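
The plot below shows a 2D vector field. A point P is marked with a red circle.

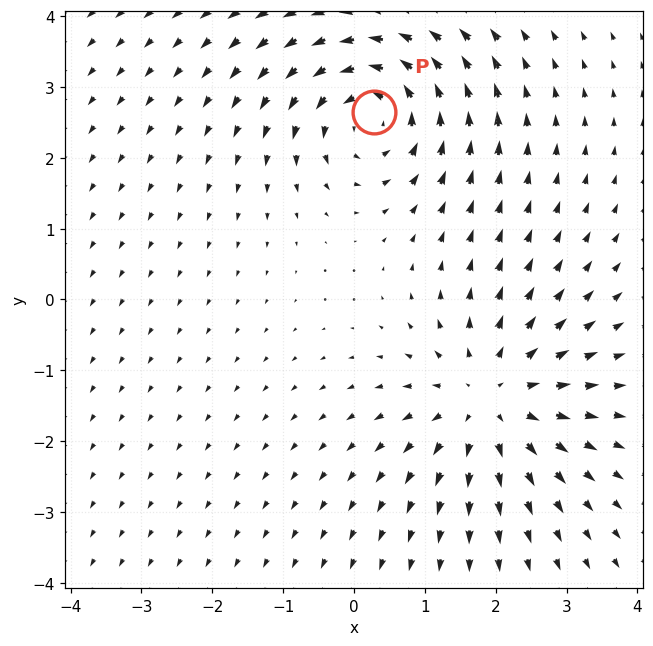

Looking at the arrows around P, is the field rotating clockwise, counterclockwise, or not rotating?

counterclockwise

Near P at (0.3, 2.6) the arrows circulate counterclockwise. The curl (z-component) there is about +5; positive curl means counterclockwise rotation.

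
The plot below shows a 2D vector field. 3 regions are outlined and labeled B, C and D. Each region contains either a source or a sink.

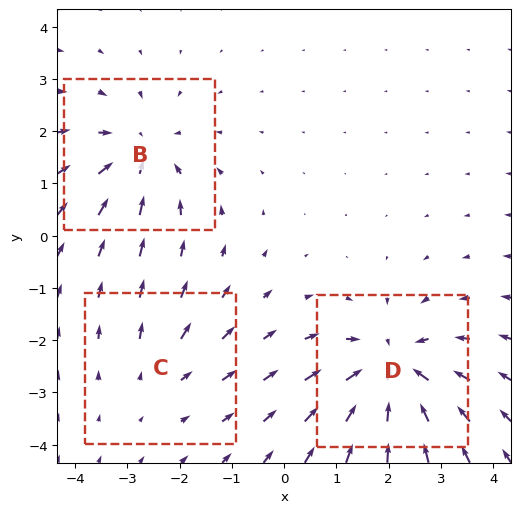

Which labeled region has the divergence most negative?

Divergence at each region's feature centre — B: about -3, C: about +2, D: about -5. Region D is most negative.

D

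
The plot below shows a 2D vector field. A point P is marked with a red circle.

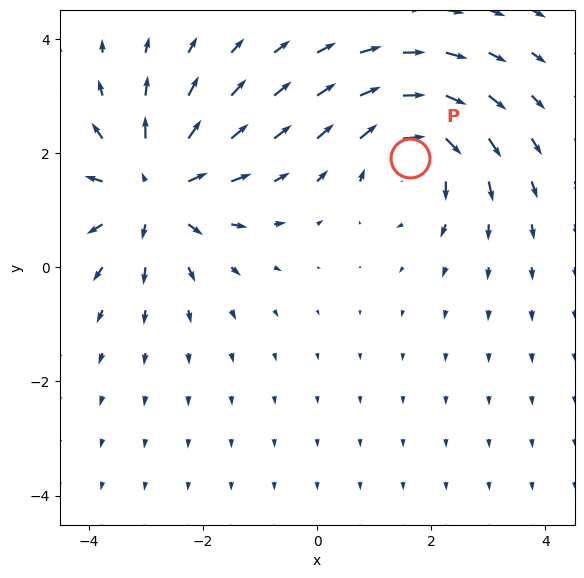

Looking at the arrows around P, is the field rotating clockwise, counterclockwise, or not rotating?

clockwise

Near P at (1.6, 1.9) the arrows circulate clockwise. The curl (z-component) there is about -5; negative curl means clockwise rotation.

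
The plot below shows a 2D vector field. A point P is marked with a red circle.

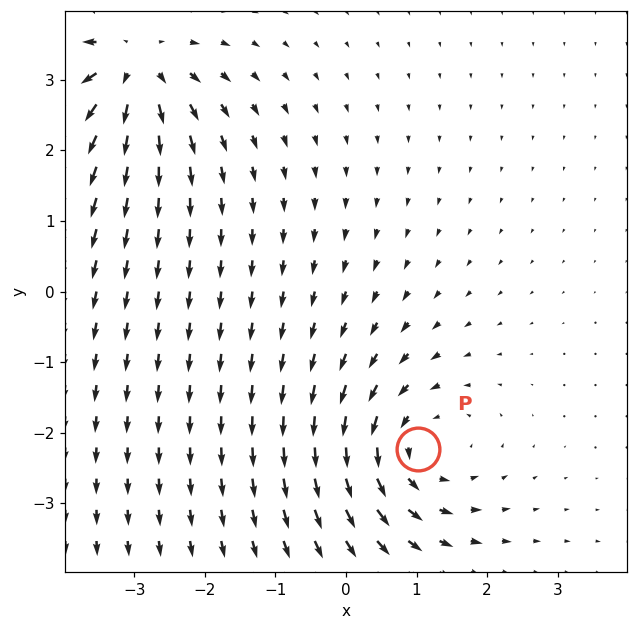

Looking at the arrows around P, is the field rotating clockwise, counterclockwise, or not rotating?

Near P at (1.0, -2.2) the arrows circulate counterclockwise. The curl (z-component) there is about +4; positive curl means counterclockwise rotation.

counterclockwise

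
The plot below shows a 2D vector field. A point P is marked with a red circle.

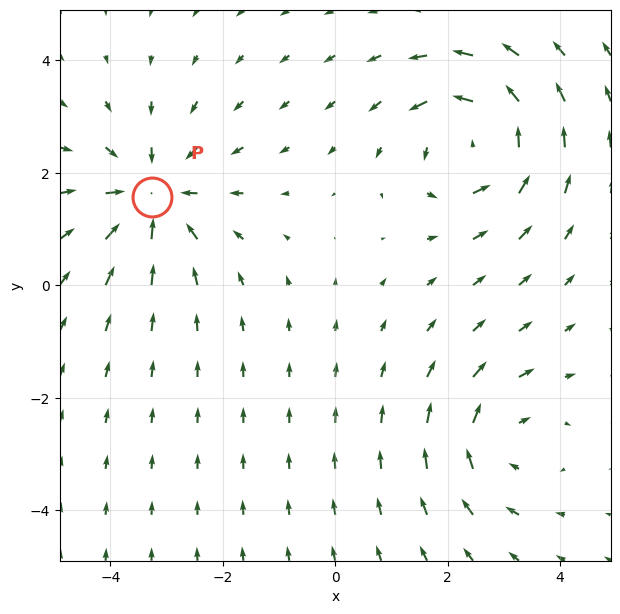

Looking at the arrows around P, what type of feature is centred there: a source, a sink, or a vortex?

At P (-3.3, 1.6) the arrows converge inward. Divergence about -5, curl ≈0 — negative divergence with near-zero curl is a sink.

sink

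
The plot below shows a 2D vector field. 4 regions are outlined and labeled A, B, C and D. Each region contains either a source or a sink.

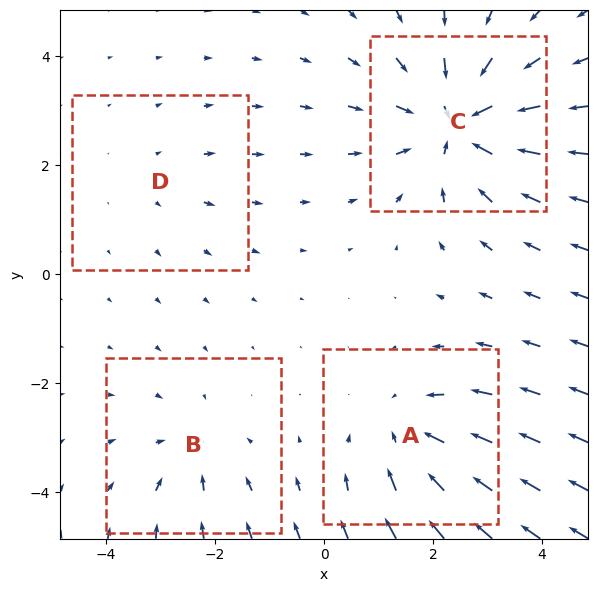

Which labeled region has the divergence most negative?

C

Divergence at each region's feature centre — A: about -4, B: about -3, C: about -7, D: about +2. Region C is most negative.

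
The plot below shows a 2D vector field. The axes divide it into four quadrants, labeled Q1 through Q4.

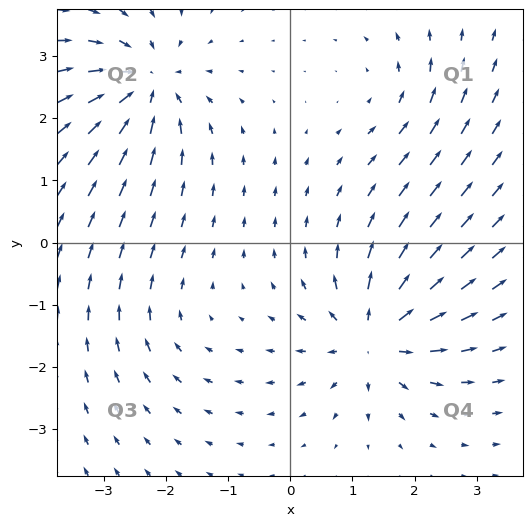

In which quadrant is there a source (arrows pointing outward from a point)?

Q4

The source sits at approximately (1.3, -1.5), which lies in quadrant Q4. The divergence there is about +7, positive as expected for a source.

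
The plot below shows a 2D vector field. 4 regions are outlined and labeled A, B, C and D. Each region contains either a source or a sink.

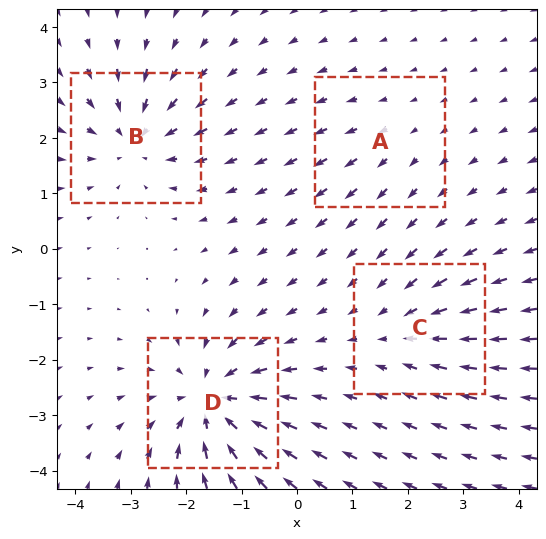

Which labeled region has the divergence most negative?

D

Divergence at each region's feature centre — A: about +2, B: about -5, C: about -3, D: about -7. Region D is most negative.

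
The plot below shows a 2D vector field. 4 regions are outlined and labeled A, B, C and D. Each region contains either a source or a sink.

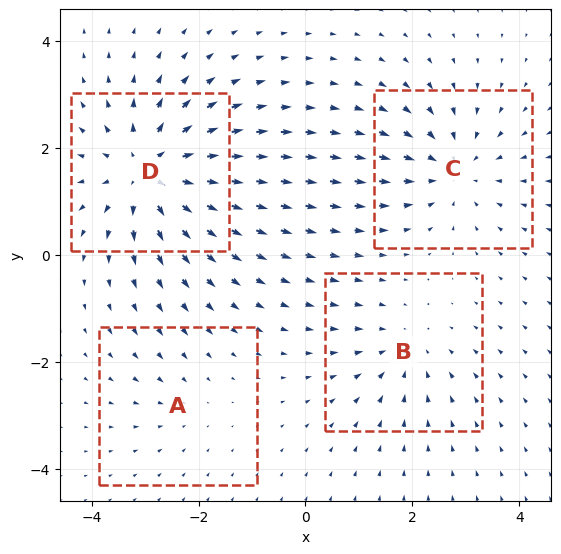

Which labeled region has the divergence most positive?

Divergence at each region's feature centre — A: about -2, B: about -3, C: about -5, D: about +6. Region D is most positive.

D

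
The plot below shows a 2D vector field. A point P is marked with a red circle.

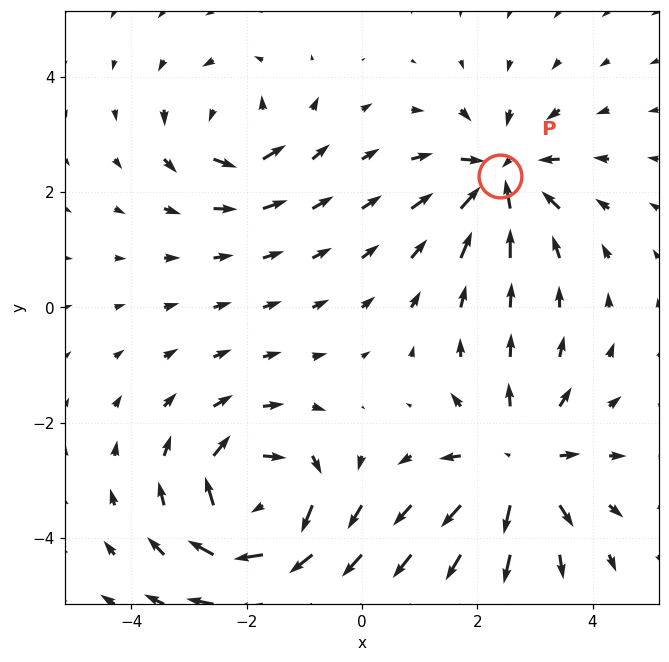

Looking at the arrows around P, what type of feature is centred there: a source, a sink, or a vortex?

At P (2.4, 2.3) the arrows converge inward. Divergence about -5, curl ≈0 — negative divergence with near-zero curl is a sink.

sink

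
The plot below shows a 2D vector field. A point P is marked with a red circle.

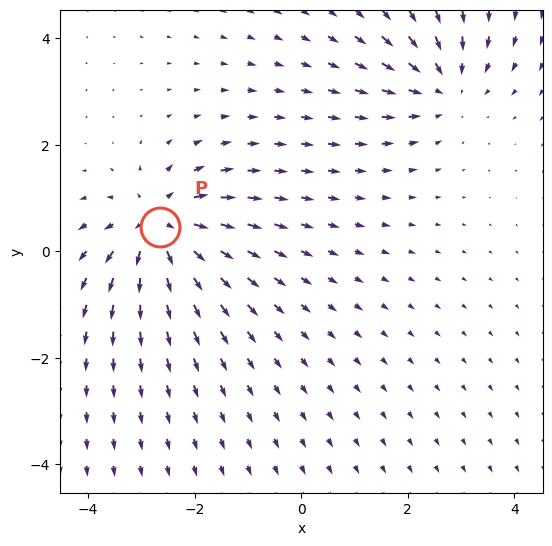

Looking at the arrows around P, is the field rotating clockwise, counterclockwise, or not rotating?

not rotating

Near P at (-2.7, 0.4) the arrows show no circulation. The curl there is ≈0.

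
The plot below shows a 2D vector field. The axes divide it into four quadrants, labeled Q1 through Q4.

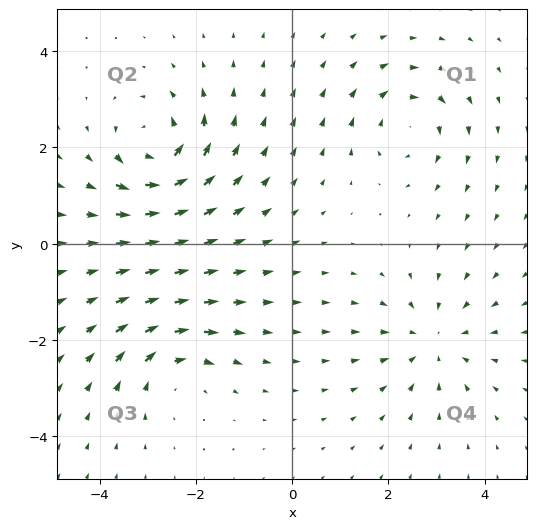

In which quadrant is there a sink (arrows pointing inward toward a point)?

The sink sits at approximately (2.9, -2.0), which lies in quadrant Q4. The divergence there is about -4, negative as expected for a sink.

Q4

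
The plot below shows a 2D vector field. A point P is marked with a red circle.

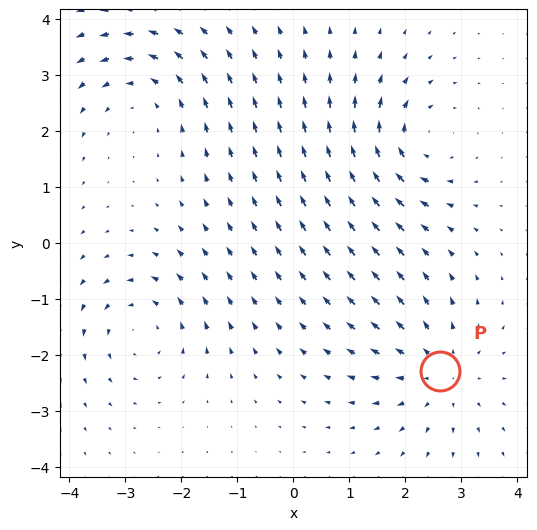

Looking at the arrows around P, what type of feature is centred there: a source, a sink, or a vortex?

At P (2.6, -2.3) the arrows spread outward. Divergence about +4, curl ≈0 — positive divergence with near-zero curl is a source.

source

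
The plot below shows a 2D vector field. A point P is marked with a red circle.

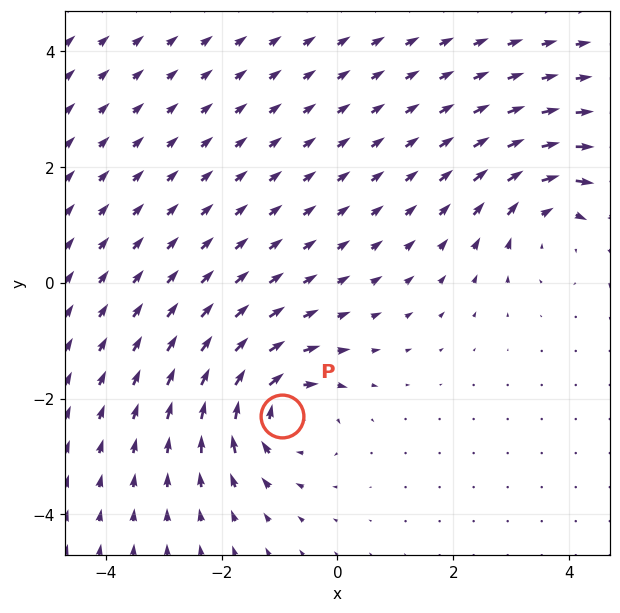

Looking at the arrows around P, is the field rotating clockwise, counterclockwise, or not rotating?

clockwise

Near P at (-1.0, -2.3) the arrows circulate clockwise. The curl (z-component) there is about -5; negative curl means clockwise rotation.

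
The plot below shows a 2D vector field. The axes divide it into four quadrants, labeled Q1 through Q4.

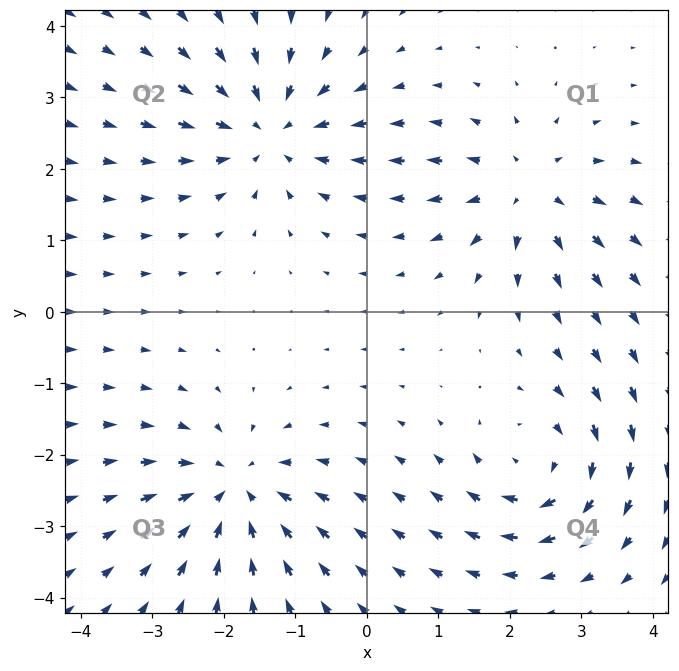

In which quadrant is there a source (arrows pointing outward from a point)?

The source sits at approximately (2.2, 1.7), which lies in quadrant Q1. The divergence there is about +3, positive as expected for a source.

Q1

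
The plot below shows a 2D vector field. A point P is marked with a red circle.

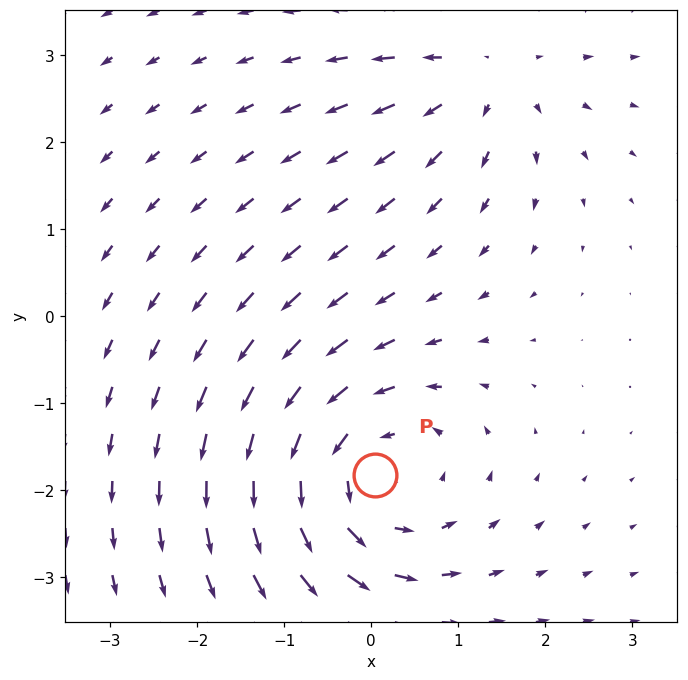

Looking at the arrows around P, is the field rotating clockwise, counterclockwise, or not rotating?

Near P at (0.0, -1.8) the arrows circulate counterclockwise. The curl (z-component) there is about +4; positive curl means counterclockwise rotation.

counterclockwise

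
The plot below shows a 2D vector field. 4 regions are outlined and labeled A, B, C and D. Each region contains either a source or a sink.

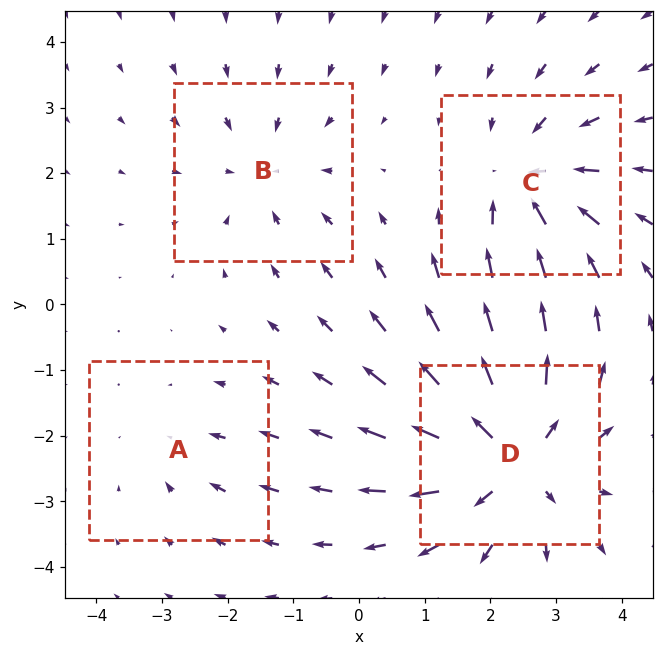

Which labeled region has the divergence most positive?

D

Divergence at each region's feature centre — A: about -2, B: about -3, C: about -5, D: about +7. Region D is most positive.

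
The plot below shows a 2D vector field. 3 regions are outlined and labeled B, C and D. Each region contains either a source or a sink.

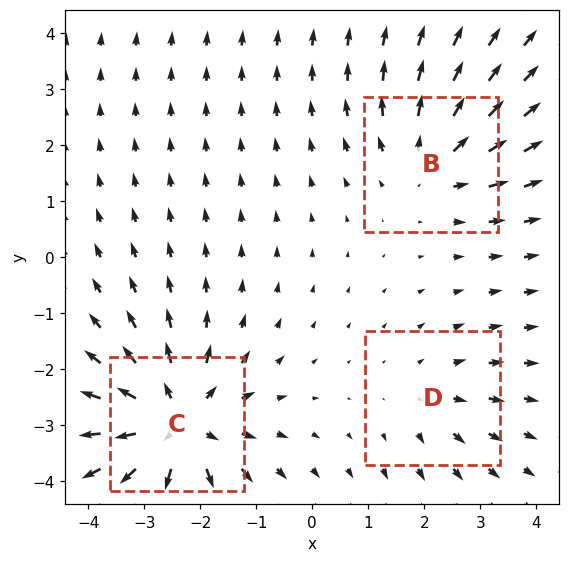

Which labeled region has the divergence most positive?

C

Divergence at each region's feature centre — B: about +3, C: about +5, D: about +2. Region C is most positive.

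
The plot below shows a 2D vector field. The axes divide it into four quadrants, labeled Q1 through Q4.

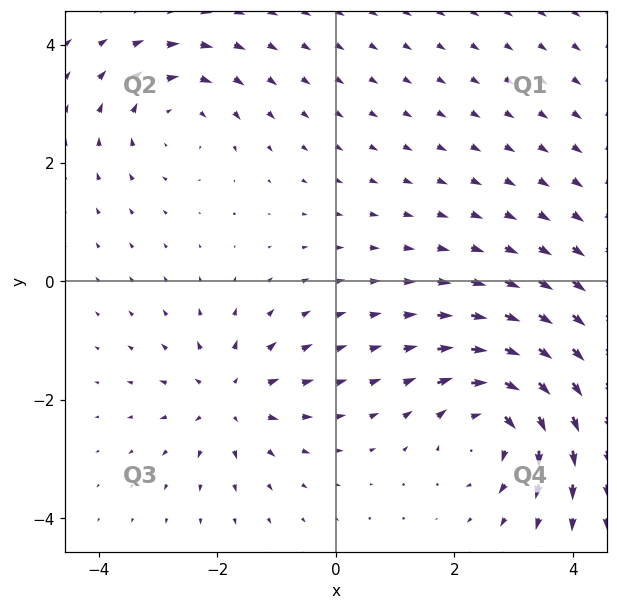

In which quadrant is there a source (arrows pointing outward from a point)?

The source sits at approximately (-1.8, -2.0), which lies in quadrant Q3. The divergence there is about +4, positive as expected for a source.

Q3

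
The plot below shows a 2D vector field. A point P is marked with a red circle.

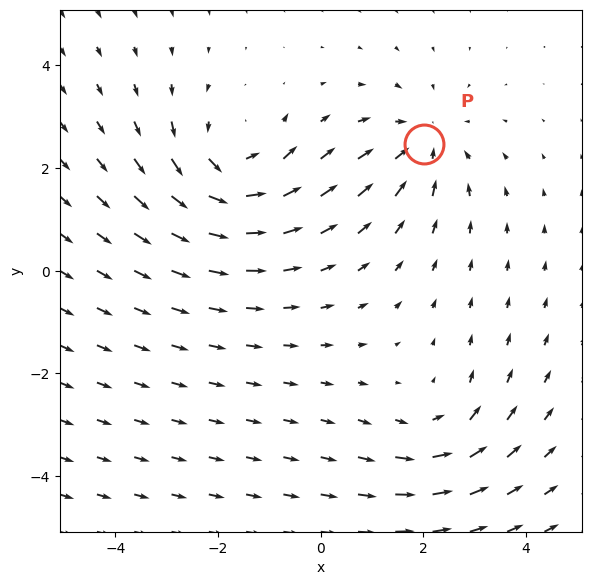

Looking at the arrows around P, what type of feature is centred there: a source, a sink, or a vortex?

At P (2.0, 2.5) the arrows converge inward. Divergence about -3, curl ≈0 — negative divergence with near-zero curl is a sink.

sink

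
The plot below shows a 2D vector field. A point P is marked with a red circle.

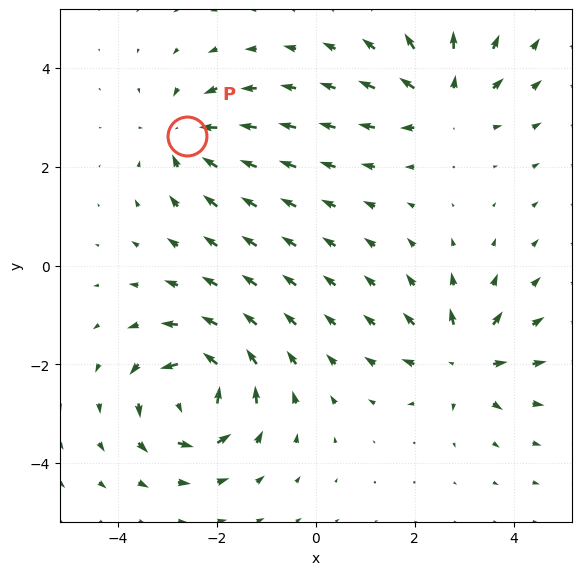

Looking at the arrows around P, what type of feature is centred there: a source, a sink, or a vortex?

sink

At P (-2.6, 2.6) the arrows converge inward. Divergence about -4, curl ≈0 — negative divergence with near-zero curl is a sink.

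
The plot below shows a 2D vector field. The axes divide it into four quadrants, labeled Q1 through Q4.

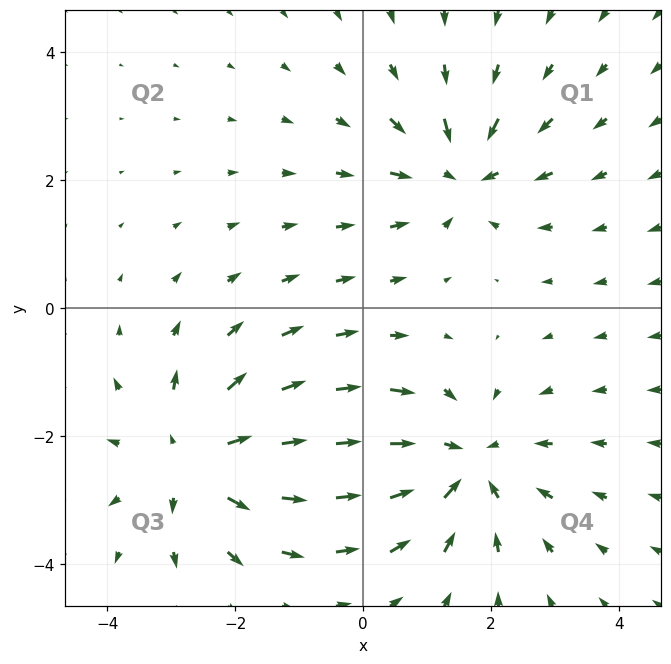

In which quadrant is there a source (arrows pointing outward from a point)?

The source sits at approximately (-2.6, -2.4), which lies in quadrant Q3. The divergence there is about +5, positive as expected for a source.

Q3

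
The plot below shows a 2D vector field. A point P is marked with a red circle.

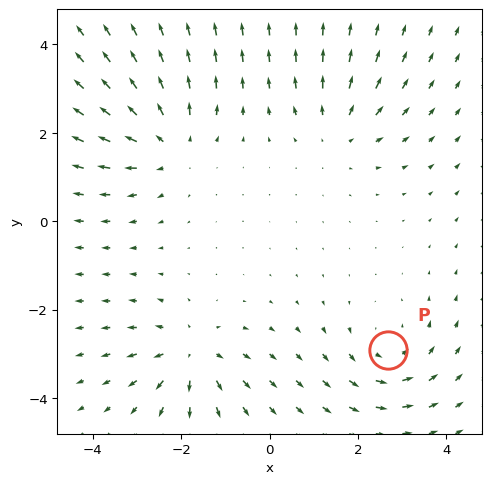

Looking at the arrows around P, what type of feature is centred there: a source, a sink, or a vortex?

At P (2.7, -2.9) the arrows circulate counterclockwise. Divergence ≈0, curl about +3 — near-zero divergence with nonzero curl is a vortex.

vortex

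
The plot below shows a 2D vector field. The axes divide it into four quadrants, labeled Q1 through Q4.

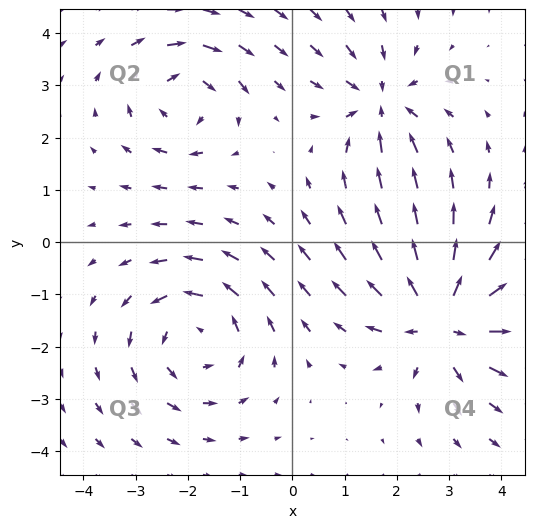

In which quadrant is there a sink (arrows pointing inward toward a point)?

Q1

The sink sits at approximately (1.7, 2.7), which lies in quadrant Q1. The divergence there is about -4, negative as expected for a sink.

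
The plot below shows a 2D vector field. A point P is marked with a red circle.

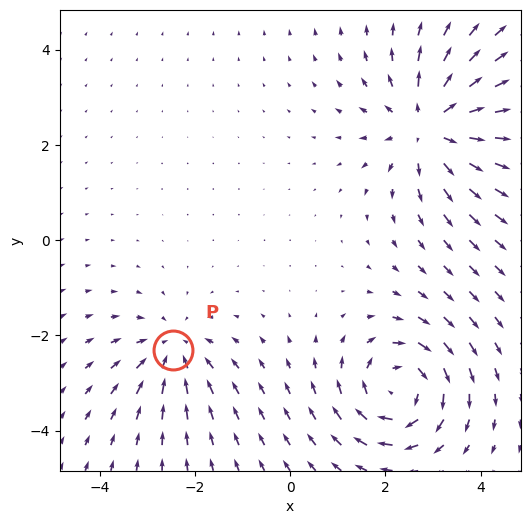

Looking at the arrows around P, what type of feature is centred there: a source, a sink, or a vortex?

At P (-2.5, -2.3) the arrows converge inward. Divergence about -4, curl ≈0 — negative divergence with near-zero curl is a sink.

sink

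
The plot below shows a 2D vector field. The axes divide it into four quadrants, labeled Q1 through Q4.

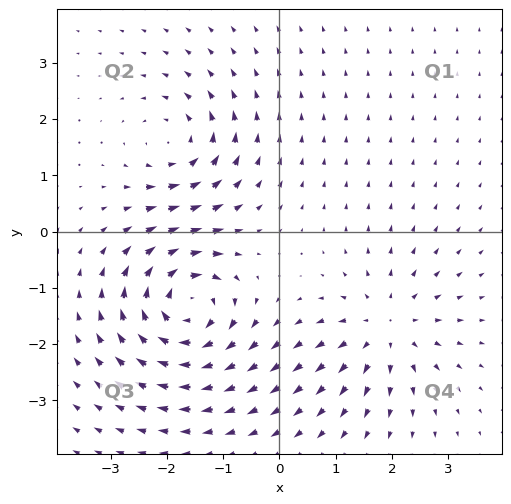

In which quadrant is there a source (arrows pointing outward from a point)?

Q4

The source sits at approximately (1.9, -1.7), which lies in quadrant Q4. The divergence there is about +4, positive as expected for a source.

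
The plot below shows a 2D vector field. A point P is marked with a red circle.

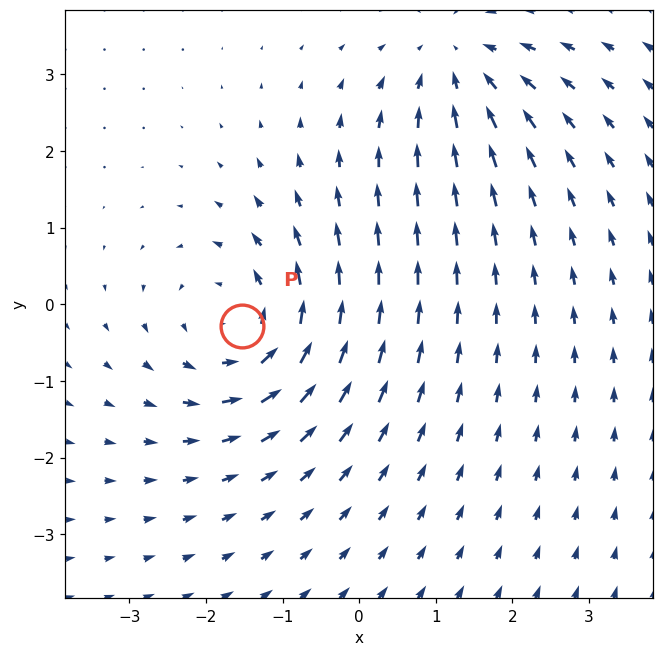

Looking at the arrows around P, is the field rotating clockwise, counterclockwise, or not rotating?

Near P at (-1.5, -0.3) the arrows circulate counterclockwise. The curl (z-component) there is about +4; positive curl means counterclockwise rotation.

counterclockwise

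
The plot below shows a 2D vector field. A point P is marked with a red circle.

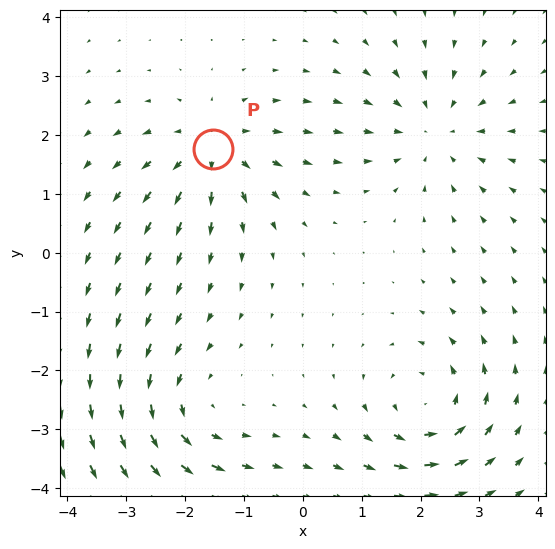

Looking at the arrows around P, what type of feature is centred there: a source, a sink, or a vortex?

At P (-1.5, 1.8) the arrows spread outward. Divergence about +3, curl ≈0 — positive divergence with near-zero curl is a source.

source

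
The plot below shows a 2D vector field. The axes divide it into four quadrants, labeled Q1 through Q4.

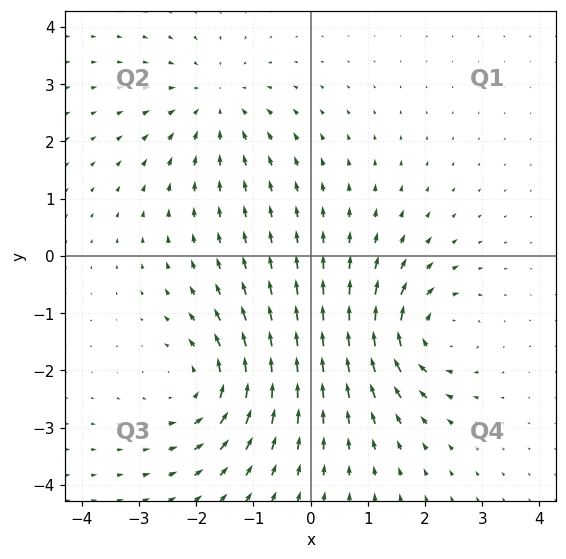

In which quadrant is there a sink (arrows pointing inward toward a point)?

Q2

The sink sits at approximately (-1.7, 2.7), which lies in quadrant Q2. The divergence there is about -3, negative as expected for a sink.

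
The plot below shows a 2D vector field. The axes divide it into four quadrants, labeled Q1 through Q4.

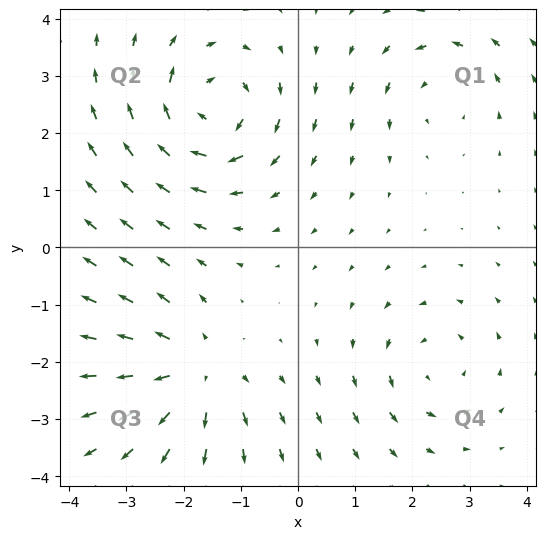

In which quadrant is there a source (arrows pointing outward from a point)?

Q3

The source sits at approximately (-1.8, -2.2), which lies in quadrant Q3. The divergence there is about +4, positive as expected for a source.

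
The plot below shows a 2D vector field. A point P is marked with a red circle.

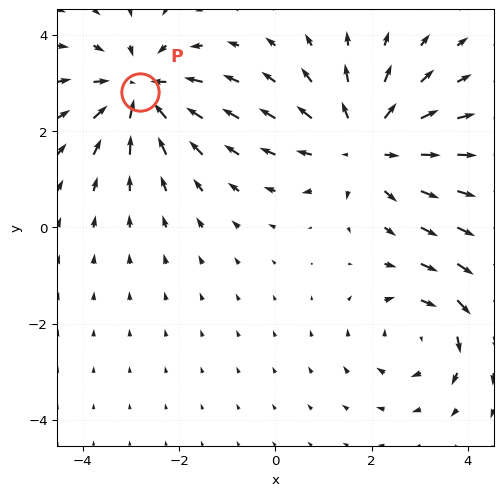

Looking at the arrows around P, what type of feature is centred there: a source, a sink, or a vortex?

sink

At P (-2.8, 2.8) the arrows converge inward. Divergence about -5, curl ≈0 — negative divergence with near-zero curl is a sink.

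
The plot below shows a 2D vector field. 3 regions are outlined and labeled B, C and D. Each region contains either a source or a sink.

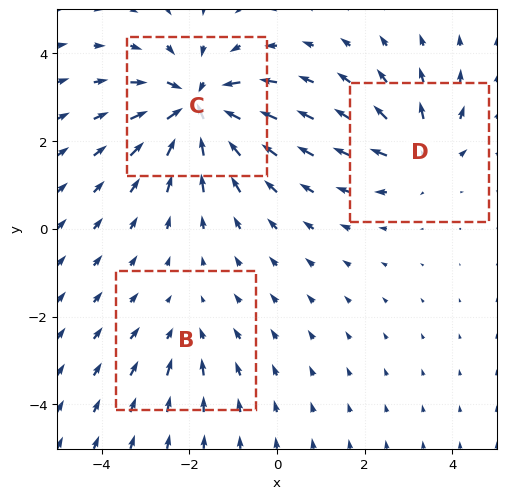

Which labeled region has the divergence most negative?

C

Divergence at each region's feature centre — B: about -2, C: about -5, D: about +3. Region C is most negative.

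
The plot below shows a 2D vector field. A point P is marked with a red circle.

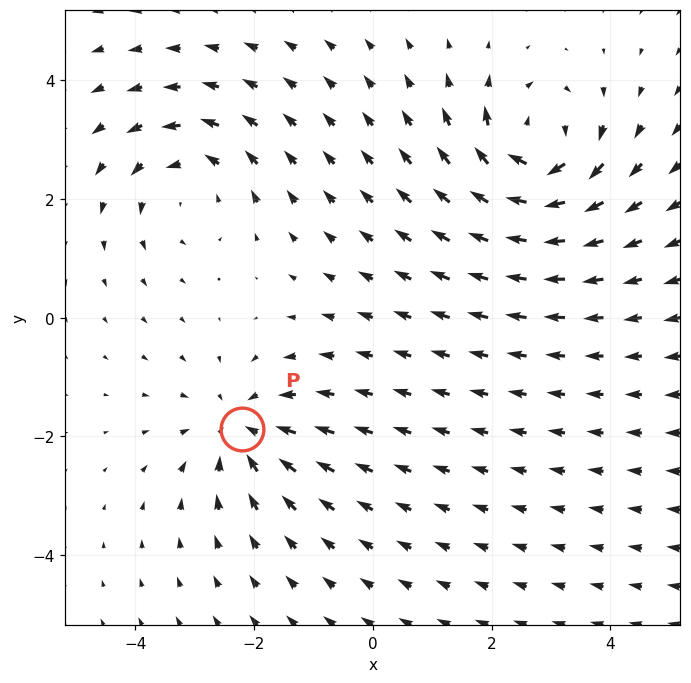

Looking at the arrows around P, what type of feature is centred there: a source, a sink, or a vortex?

sink

At P (-2.2, -1.9) the arrows converge inward. Divergence about -4, curl ≈0 — negative divergence with near-zero curl is a sink.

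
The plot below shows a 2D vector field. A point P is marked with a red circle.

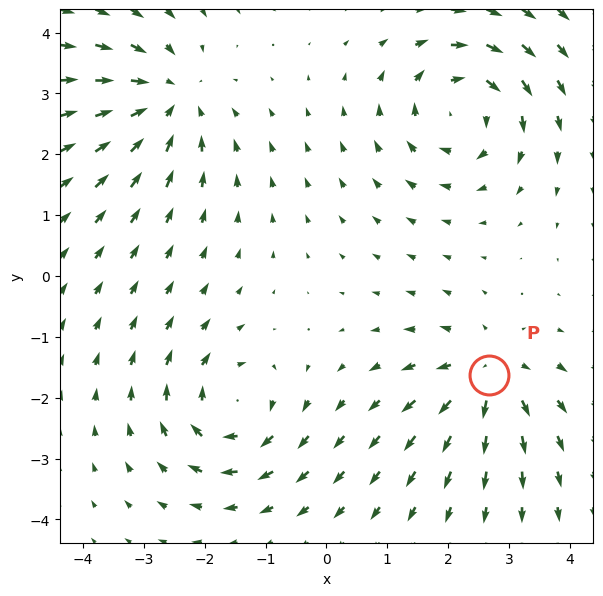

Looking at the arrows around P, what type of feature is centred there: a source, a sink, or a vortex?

At P (2.7, -1.6) the arrows spread outward. Divergence about +4, curl ≈0 — positive divergence with near-zero curl is a source.

source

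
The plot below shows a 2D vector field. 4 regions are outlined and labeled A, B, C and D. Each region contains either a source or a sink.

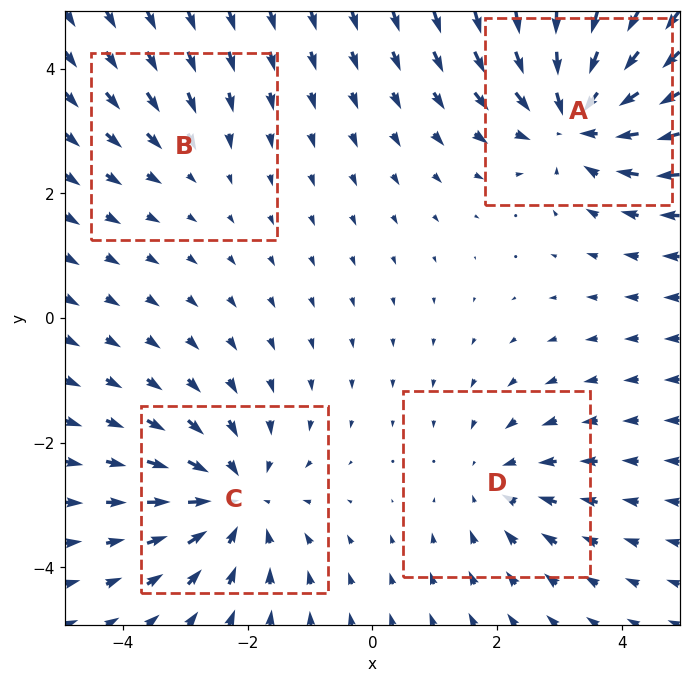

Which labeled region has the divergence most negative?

A

Divergence at each region's feature centre — A: about -6, B: about -2, C: about -4, D: about -3. Region A is most negative.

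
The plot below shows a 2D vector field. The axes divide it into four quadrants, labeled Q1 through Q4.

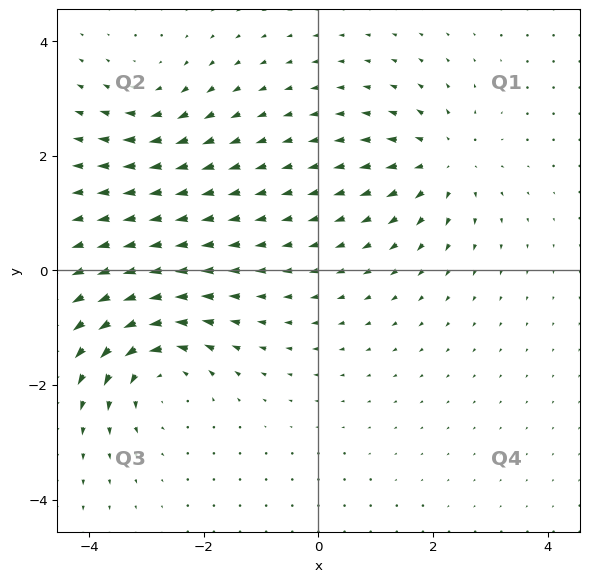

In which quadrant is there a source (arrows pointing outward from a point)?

The source sits at approximately (2.2, 1.9), which lies in quadrant Q1. The divergence there is about +5, positive as expected for a source.

Q1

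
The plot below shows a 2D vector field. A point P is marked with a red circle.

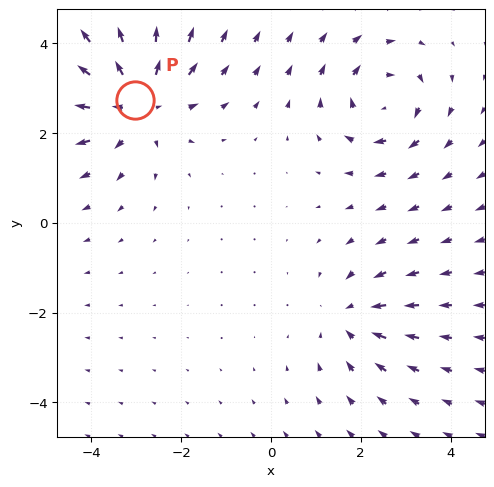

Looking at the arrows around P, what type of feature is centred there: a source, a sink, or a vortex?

source

At P (-3.0, 2.7) the arrows spread outward. Divergence about +4, curl ≈0 — positive divergence with near-zero curl is a source.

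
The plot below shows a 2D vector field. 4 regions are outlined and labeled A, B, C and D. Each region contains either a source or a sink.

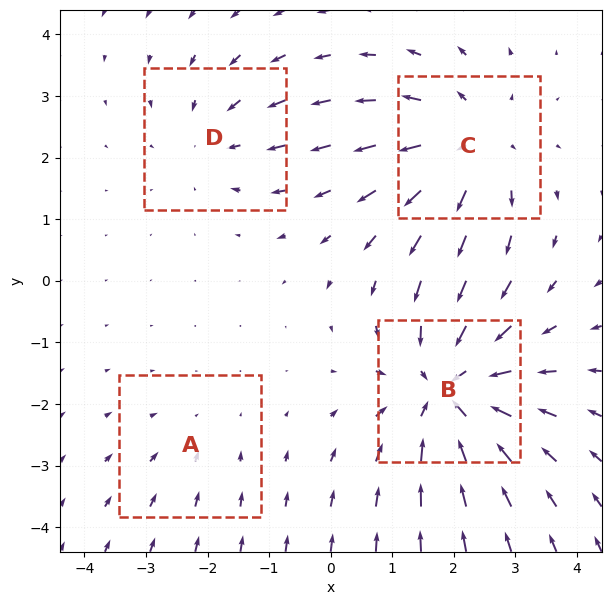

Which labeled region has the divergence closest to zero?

A

Divergence at each region's feature centre — A: about -2, B: about -6, C: about +4, D: about -3. Region A is closest to zero.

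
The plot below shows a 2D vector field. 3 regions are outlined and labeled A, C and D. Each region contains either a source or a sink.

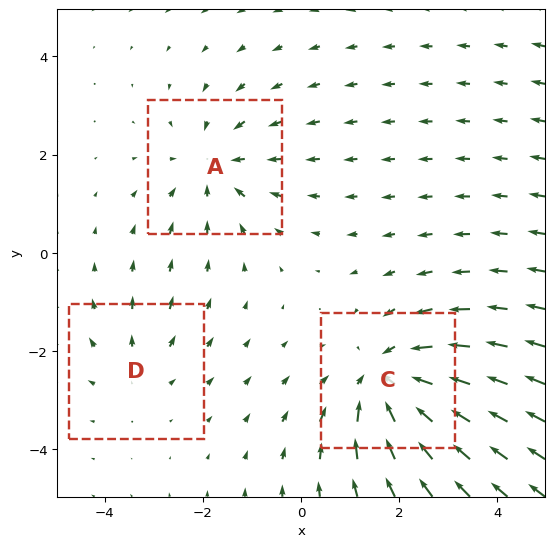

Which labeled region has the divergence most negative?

C

Divergence at each region's feature centre — A: about -3, C: about -4, D: about +2. Region C is most negative.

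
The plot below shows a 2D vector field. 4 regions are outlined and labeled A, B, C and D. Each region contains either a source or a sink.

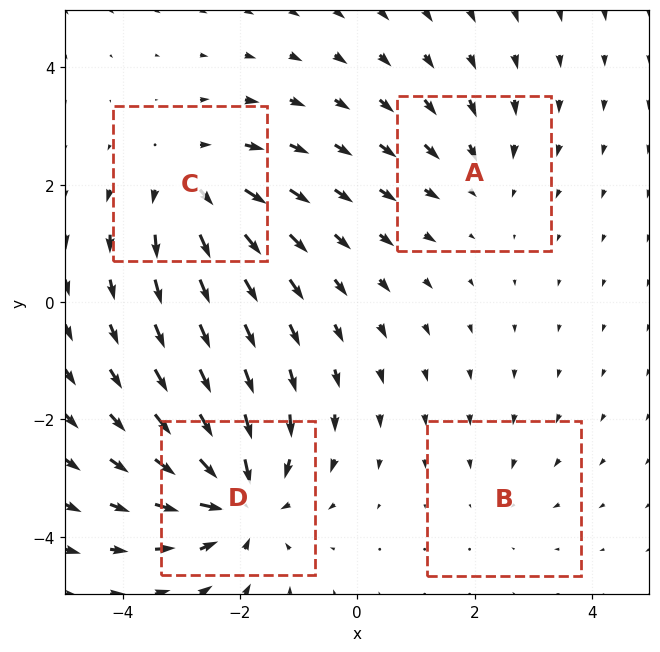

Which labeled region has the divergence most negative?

Divergence at each region's feature centre — A: about -3, B: about -2, C: about +4, D: about -6. Region D is most negative.

D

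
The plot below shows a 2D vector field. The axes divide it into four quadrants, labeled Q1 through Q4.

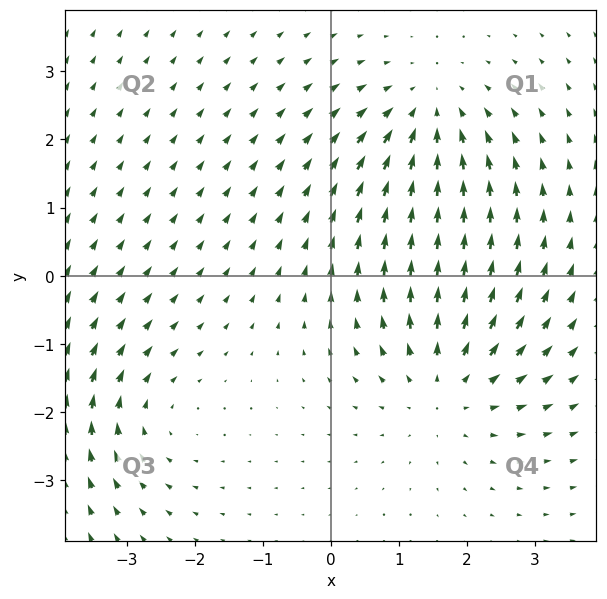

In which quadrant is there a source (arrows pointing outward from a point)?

The source sits at approximately (1.7, -1.6), which lies in quadrant Q4. The divergence there is about +4, positive as expected for a source.

Q4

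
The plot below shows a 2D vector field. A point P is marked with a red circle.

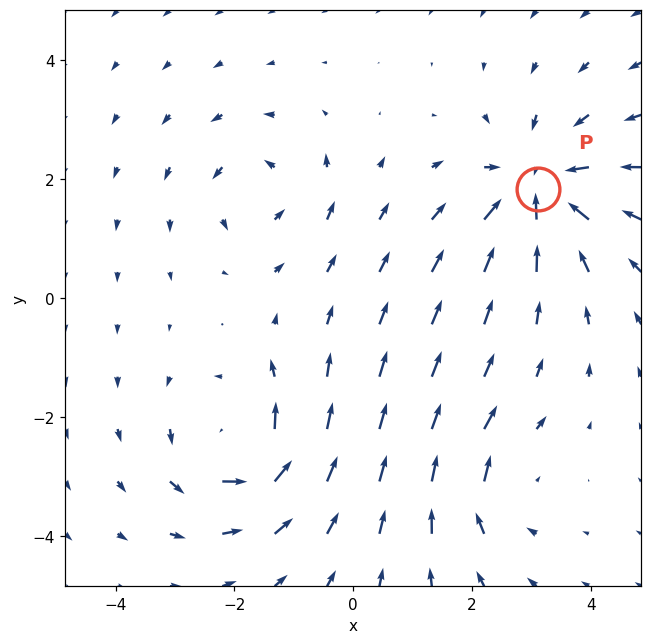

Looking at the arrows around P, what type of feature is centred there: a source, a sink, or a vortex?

sink

At P (3.1, 1.8) the arrows converge inward. Divergence about -5, curl ≈0 — negative divergence with near-zero curl is a sink.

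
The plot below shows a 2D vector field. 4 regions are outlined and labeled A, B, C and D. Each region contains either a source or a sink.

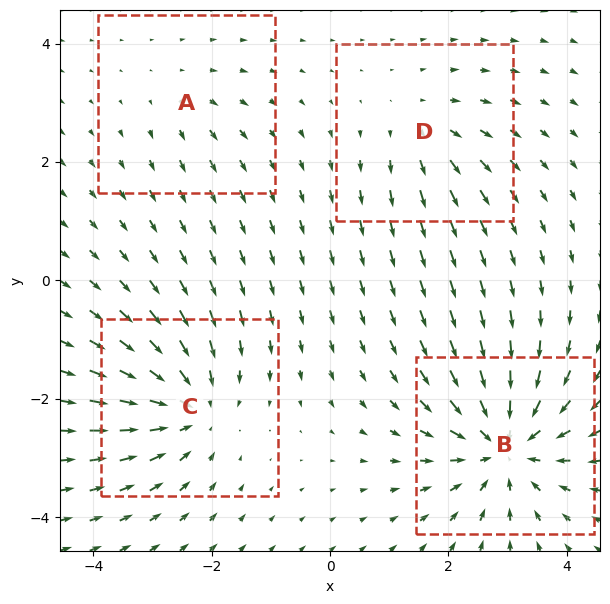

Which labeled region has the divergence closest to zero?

Divergence at each region's feature centre — A: about +2, B: about -7, C: about -5, D: about +3. Region A is closest to zero.

A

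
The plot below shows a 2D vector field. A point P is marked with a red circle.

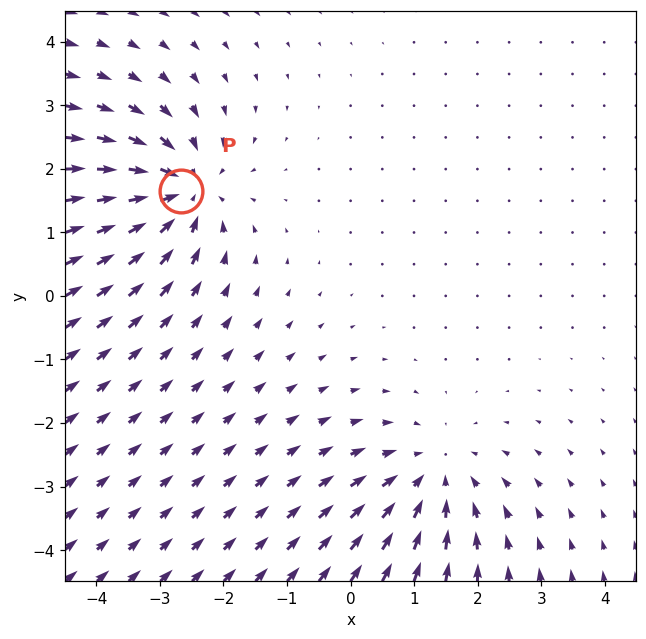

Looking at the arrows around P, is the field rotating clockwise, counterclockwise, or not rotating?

not rotating

Near P at (-2.7, 1.6) the arrows show no circulation. The curl there is ≈0.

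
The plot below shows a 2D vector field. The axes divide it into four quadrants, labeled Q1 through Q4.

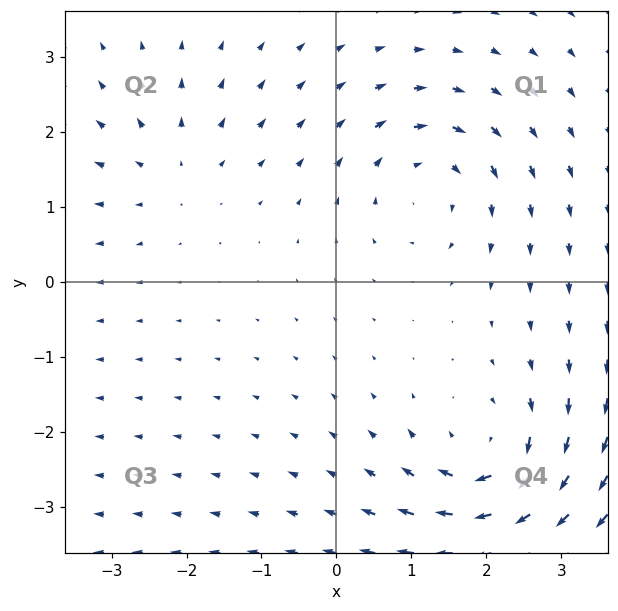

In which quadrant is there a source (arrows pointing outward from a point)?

Q2

The source sits at approximately (-2.2, 1.5), which lies in quadrant Q2. The divergence there is about +3, positive as expected for a source.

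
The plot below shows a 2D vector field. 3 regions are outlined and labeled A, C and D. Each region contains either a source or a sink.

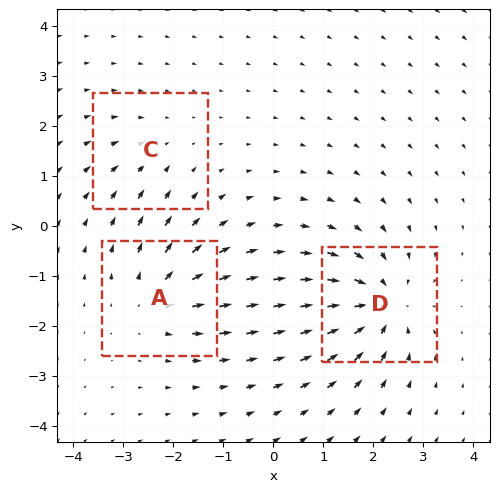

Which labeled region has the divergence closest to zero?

Divergence at each region's feature centre — A: about +4, C: about -2, D: about -5. Region C is closest to zero.

C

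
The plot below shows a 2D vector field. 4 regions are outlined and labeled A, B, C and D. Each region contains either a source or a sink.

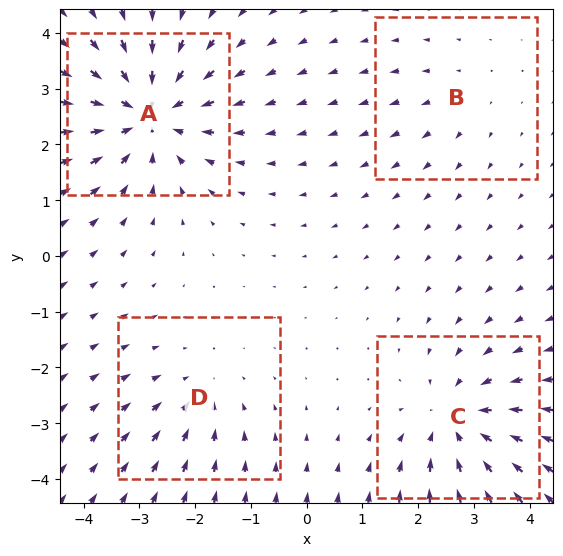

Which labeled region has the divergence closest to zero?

Divergence at each region's feature centre — A: about -6, B: about +2, C: about -5, D: about -3. Region B is closest to zero.

B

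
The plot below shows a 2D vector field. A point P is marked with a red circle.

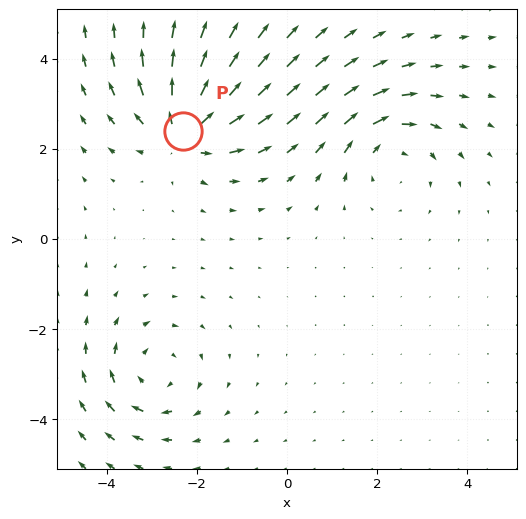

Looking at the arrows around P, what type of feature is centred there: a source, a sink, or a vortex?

source

At P (-2.3, 2.4) the arrows spread outward. Divergence about +5, curl ≈0 — positive divergence with near-zero curl is a source.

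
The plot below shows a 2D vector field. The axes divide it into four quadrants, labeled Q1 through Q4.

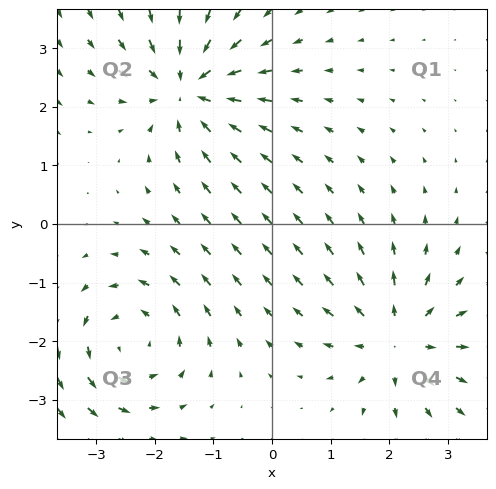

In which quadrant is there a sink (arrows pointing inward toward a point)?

Q2

The sink sits at approximately (-1.4, 2.3), which lies in quadrant Q2. The divergence there is about -6, negative as expected for a sink.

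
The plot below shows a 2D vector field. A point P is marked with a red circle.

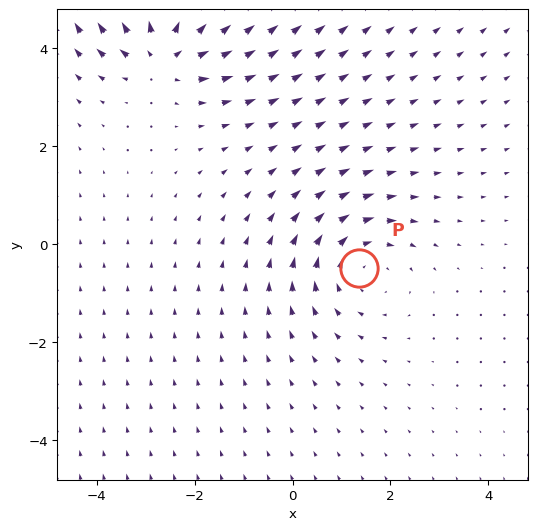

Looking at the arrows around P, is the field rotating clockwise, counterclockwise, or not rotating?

clockwise

Near P at (1.4, -0.5) the arrows circulate clockwise. The curl (z-component) there is about -2; negative curl means clockwise rotation.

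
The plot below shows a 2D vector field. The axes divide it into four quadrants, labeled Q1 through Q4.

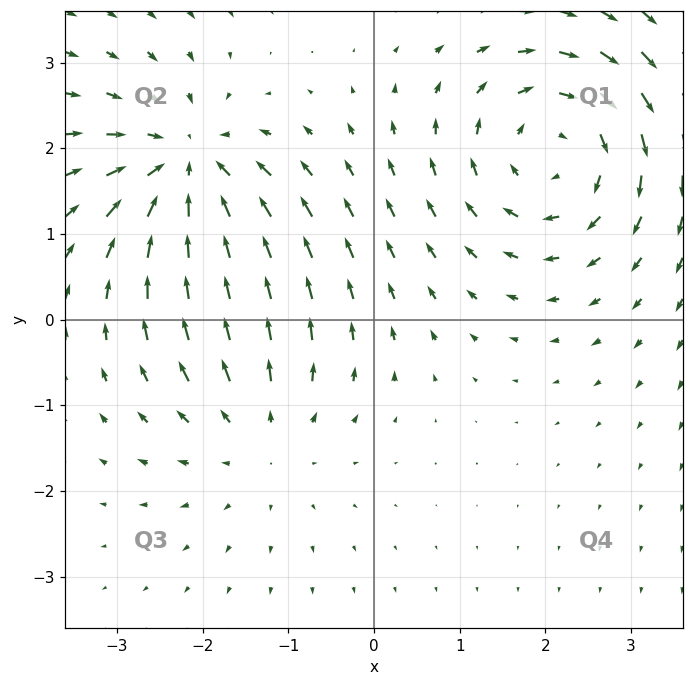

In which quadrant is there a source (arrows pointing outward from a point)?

The source sits at approximately (-1.3, -1.3), which lies in quadrant Q3. The divergence there is about +3, positive as expected for a source.

Q3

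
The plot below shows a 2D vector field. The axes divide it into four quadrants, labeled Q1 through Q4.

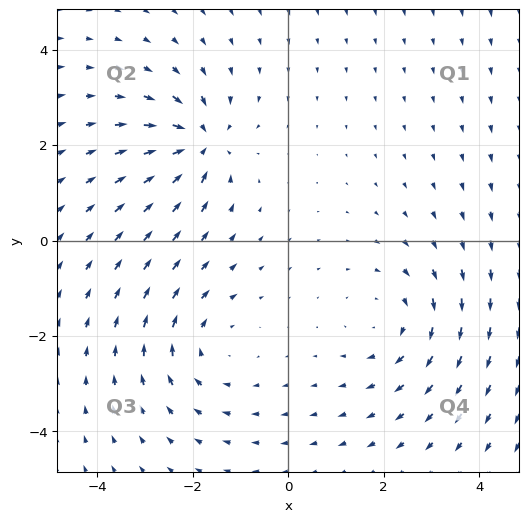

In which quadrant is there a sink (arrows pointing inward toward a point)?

Q2

The sink sits at approximately (-1.9, 2.1), which lies in quadrant Q2. The divergence there is about -6, negative as expected for a sink.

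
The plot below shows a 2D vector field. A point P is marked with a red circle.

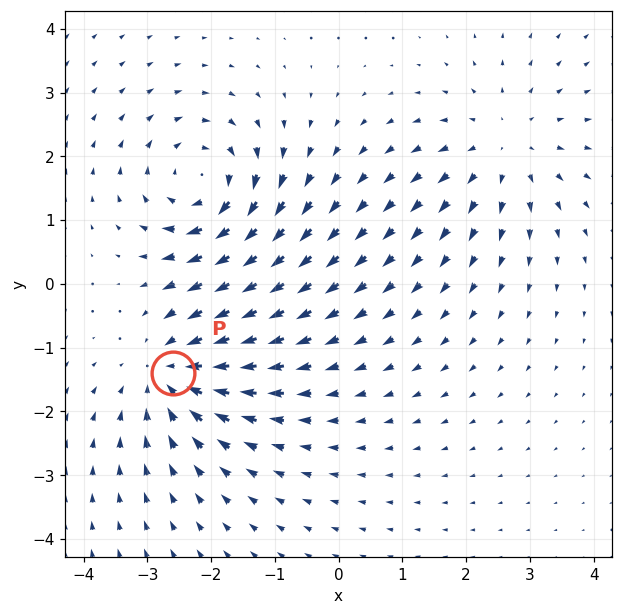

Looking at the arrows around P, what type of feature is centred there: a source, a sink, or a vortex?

sink

At P (-2.6, -1.4) the arrows converge inward. Divergence about -5, curl ≈0 — negative divergence with near-zero curl is a sink.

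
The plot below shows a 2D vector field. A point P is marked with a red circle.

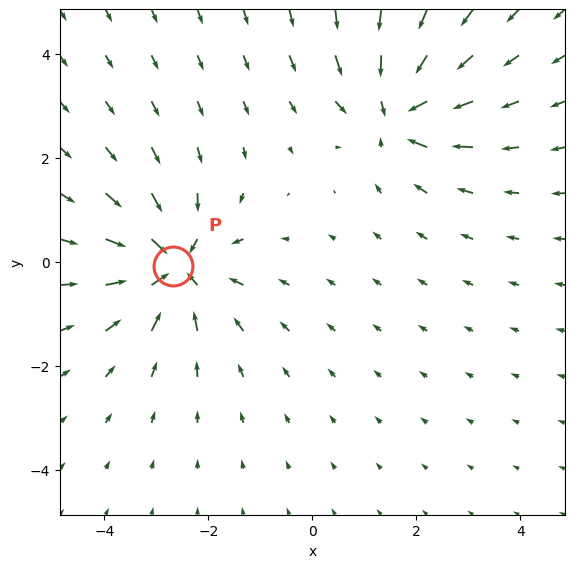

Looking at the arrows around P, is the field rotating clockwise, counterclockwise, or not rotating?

Near P at (-2.7, -0.1) the arrows show no circulation. The curl there is ≈0.

not rotating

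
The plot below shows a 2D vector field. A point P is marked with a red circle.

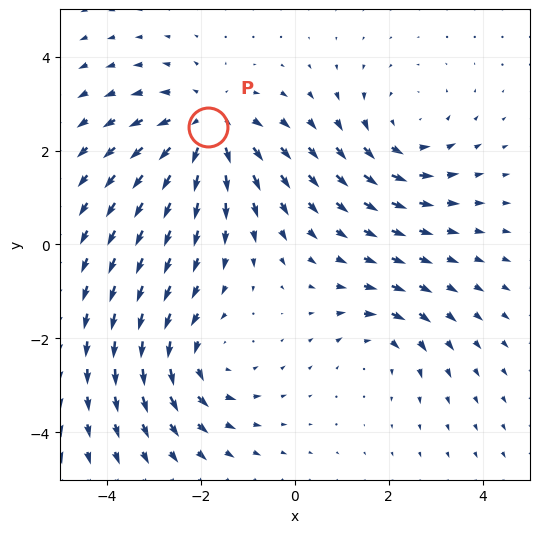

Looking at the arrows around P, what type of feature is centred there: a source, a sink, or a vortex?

source

At P (-1.9, 2.5) the arrows spread outward. Divergence about +4, curl ≈0 — positive divergence with near-zero curl is a source.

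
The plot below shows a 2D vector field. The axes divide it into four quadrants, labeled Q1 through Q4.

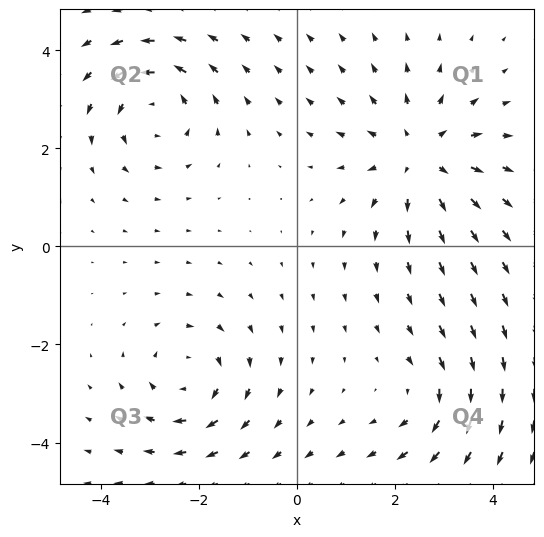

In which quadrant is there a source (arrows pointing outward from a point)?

The source sits at approximately (2.5, 1.8), which lies in quadrant Q1. The divergence there is about +4, positive as expected for a source.

Q1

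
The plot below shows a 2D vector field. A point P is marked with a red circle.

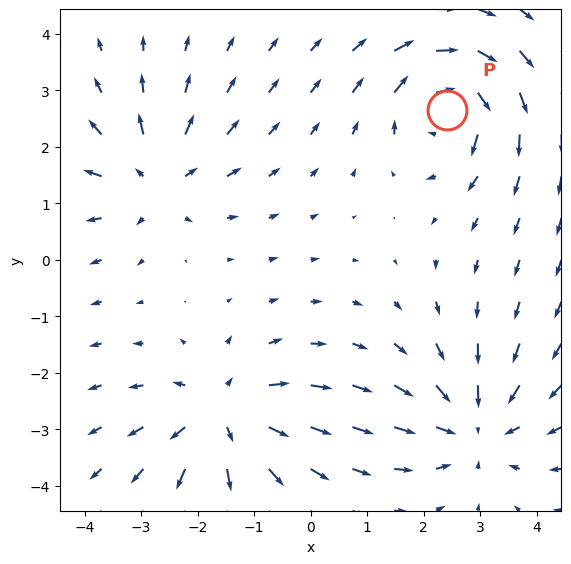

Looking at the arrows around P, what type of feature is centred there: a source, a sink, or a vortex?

vortex

At P (2.4, 2.7) the arrows circulate clockwise. Divergence ≈0, curl about -5 — near-zero divergence with nonzero curl is a vortex.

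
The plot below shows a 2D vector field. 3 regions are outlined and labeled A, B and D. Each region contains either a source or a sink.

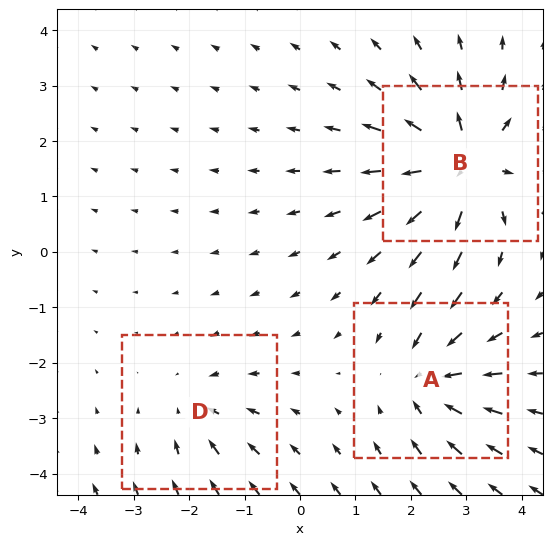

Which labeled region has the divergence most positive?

B

Divergence at each region's feature centre — A: about -4, B: about +6, D: about -2. Region B is most positive.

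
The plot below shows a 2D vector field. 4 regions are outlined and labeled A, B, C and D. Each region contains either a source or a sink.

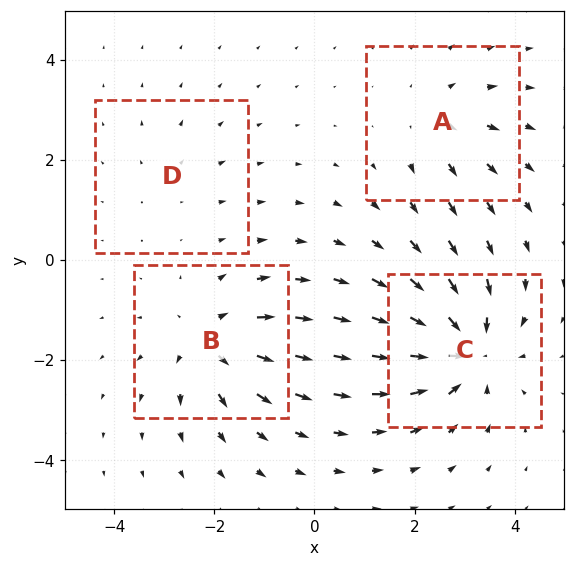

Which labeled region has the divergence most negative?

Divergence at each region's feature centre — A: about +4, B: about +6, C: about -8, D: about +2. Region C is most negative.

C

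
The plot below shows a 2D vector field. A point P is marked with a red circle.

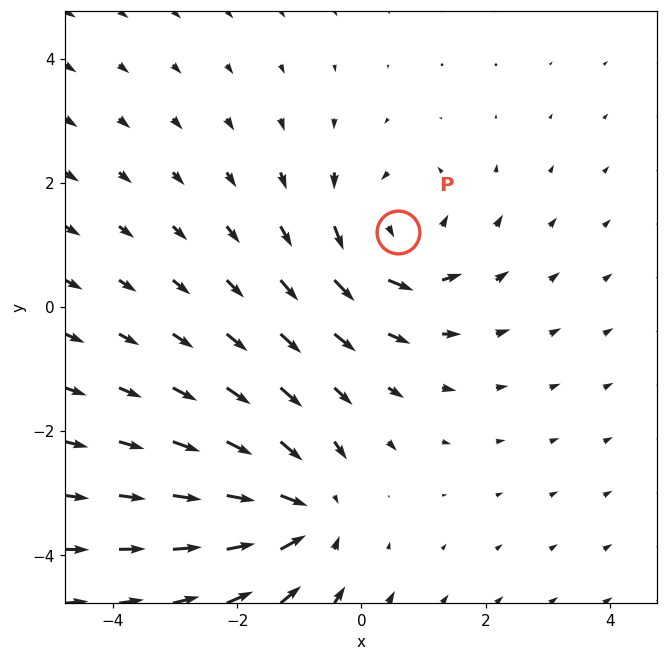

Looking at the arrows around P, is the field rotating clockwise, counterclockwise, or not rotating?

Near P at (0.6, 1.2) the arrows circulate counterclockwise. The curl (z-component) there is about +4; positive curl means counterclockwise rotation.

counterclockwise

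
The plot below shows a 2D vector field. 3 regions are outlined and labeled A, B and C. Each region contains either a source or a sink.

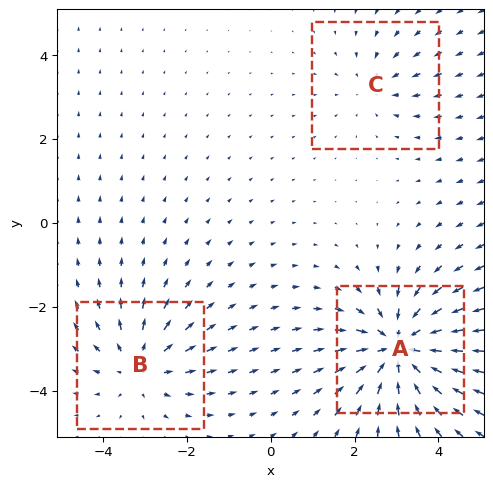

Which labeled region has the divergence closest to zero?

Divergence at each region's feature centre — A: about -5, B: about +3, C: about -2. Region C is closest to zero.

C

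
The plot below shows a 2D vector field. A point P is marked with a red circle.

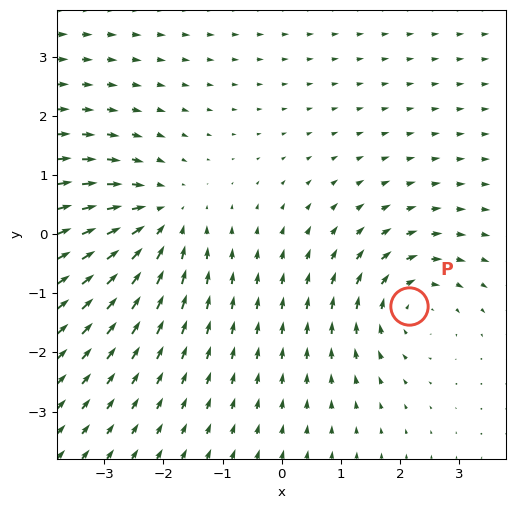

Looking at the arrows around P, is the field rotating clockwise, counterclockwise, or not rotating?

Near P at (2.2, -1.2) the arrows circulate clockwise. The curl (z-component) there is about -3; negative curl means clockwise rotation.

clockwise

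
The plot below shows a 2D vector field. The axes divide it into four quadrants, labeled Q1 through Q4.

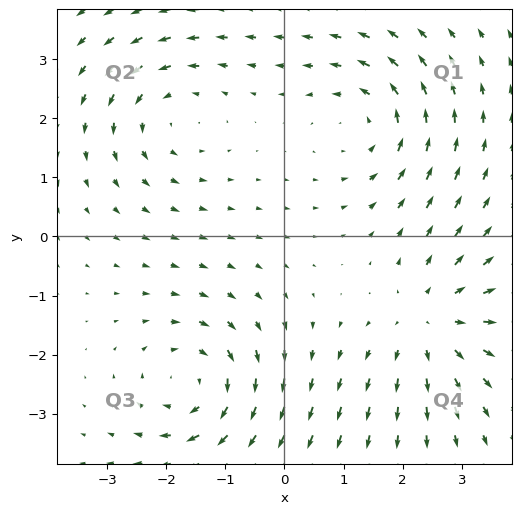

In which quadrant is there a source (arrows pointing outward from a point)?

Q4

The source sits at approximately (2.5, -1.4), which lies in quadrant Q4. The divergence there is about +3, positive as expected for a source.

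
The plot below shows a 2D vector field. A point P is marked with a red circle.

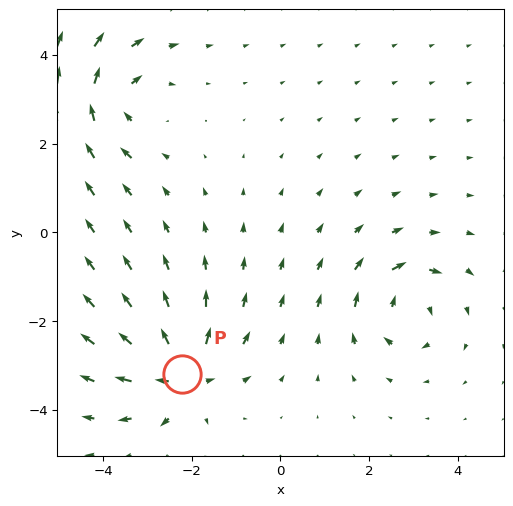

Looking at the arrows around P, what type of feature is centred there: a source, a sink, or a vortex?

At P (-2.2, -3.2) the arrows spread outward. Divergence about +7, curl ≈0 — positive divergence with near-zero curl is a source.

source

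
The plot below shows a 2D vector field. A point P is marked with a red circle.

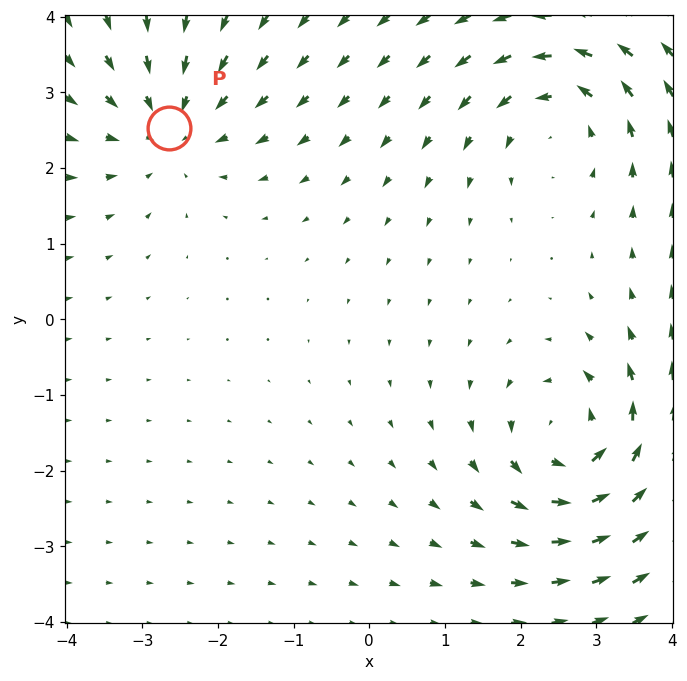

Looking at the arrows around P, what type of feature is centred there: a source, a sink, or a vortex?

At P (-2.6, 2.5) the arrows converge inward. Divergence about -4, curl ≈0 — negative divergence with near-zero curl is a sink.

sink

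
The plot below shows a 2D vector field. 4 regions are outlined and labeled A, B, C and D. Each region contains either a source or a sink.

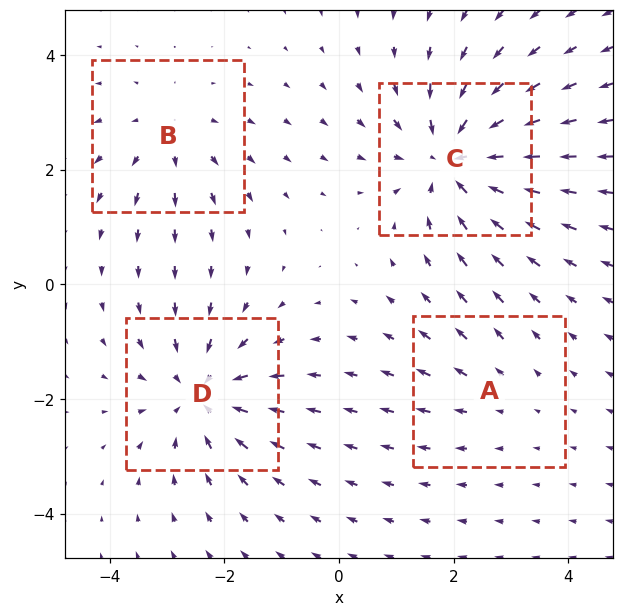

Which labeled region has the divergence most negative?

C

Divergence at each region's feature centre — A: about +2, B: about +3, C: about -6, D: about -5. Region C is most negative.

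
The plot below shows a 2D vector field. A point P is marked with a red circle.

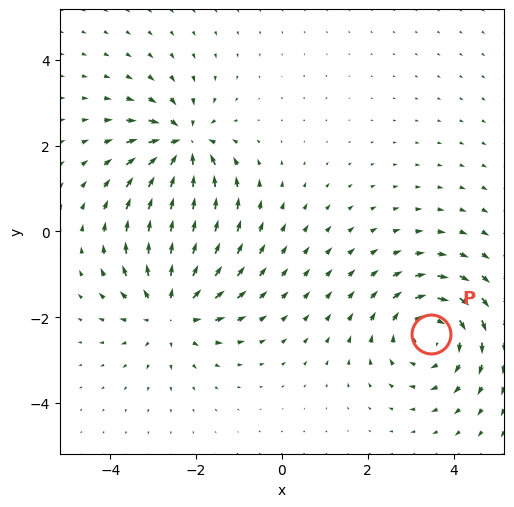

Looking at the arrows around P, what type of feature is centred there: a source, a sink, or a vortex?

At P (3.5, -2.4) the arrows circulate clockwise. Divergence ≈0, curl about -3 — near-zero divergence with nonzero curl is a vortex.

vortex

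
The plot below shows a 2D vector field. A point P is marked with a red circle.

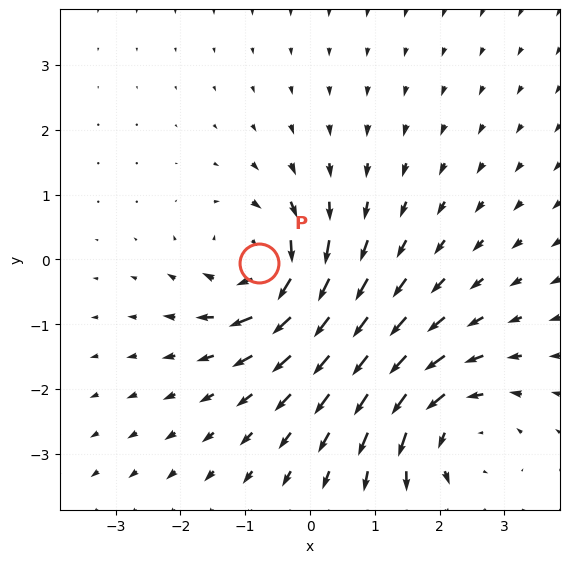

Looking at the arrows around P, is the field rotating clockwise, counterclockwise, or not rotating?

Near P at (-0.8, -0.1) the arrows circulate clockwise. The curl (z-component) there is about -4; negative curl means clockwise rotation.

clockwise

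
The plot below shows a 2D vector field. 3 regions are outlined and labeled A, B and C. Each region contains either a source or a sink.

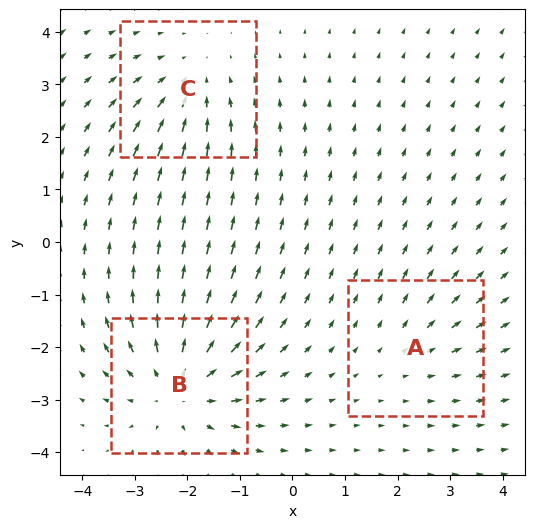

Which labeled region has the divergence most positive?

Divergence at each region's feature centre — A: about +2, B: about +4, C: about -3. Region B is most positive.

B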